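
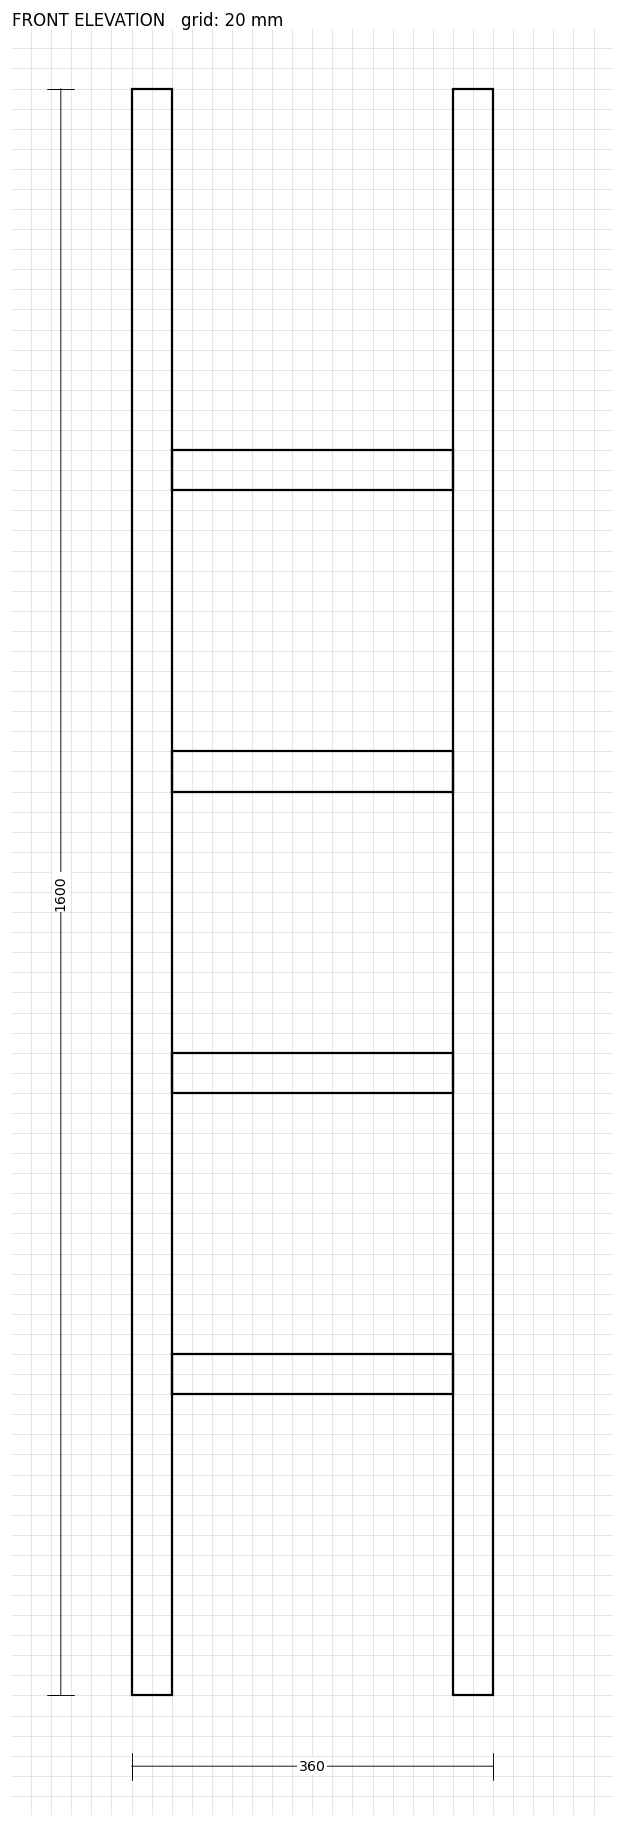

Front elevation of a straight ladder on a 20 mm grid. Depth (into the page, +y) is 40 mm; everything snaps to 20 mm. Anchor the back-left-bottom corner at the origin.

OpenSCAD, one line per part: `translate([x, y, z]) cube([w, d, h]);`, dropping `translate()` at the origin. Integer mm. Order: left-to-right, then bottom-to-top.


cube([40, 40, 1600]);
translate([40, 0, 300]) cube([280, 40, 40]);
translate([40, 0, 600]) cube([280, 40, 40]);
translate([40, 0, 900]) cube([280, 40, 40]);
translate([40, 0, 1200]) cube([280, 40, 40]);
translate([320, 0, 0]) cube([40, 40, 1600]);


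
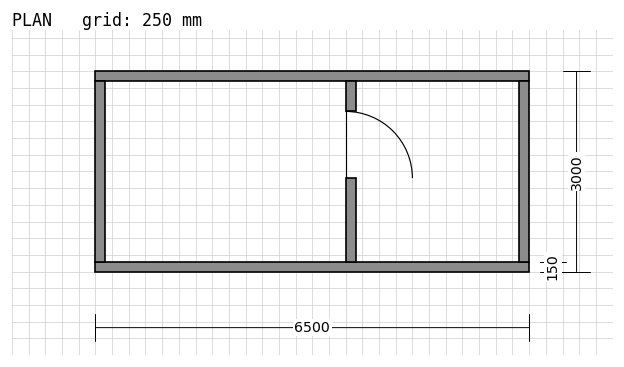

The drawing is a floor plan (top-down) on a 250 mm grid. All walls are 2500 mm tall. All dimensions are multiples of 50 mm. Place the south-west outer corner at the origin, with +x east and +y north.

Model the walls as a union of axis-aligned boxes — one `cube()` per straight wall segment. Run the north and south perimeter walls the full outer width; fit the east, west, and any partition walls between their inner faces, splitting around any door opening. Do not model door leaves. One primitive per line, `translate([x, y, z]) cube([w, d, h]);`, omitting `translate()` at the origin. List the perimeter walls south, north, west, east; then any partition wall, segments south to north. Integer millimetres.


cube([6500, 150, 2500]);
translate([0, 2850, 0]) cube([6500, 150, 2500]);
translate([0, 150, 0]) cube([150, 2700, 2500]);
translate([6350, 150, 0]) cube([150, 2700, 2500]);
translate([3750, 150, 0]) cube([150, 1250, 2500]);
translate([3750, 2400, 0]) cube([150, 450, 2500]);


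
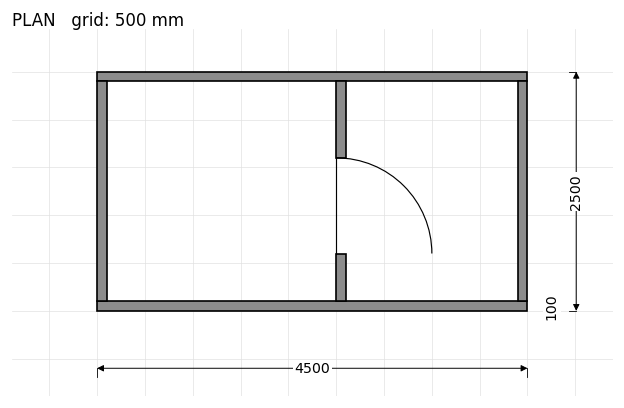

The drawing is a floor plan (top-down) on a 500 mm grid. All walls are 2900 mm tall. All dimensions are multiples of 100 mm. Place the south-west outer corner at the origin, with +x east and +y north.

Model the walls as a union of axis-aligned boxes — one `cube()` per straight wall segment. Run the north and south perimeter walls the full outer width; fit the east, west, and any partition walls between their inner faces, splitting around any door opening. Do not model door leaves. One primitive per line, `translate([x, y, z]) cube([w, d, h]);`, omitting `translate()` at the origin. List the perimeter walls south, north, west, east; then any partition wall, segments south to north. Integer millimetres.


cube([4500, 100, 2900]);
translate([0, 2400, 0]) cube([4500, 100, 2900]);
translate([0, 100, 0]) cube([100, 2300, 2900]);
translate([4400, 100, 0]) cube([100, 2300, 2900]);
translate([2500, 100, 0]) cube([100, 500, 2900]);
translate([2500, 1600, 0]) cube([100, 800, 2900]);


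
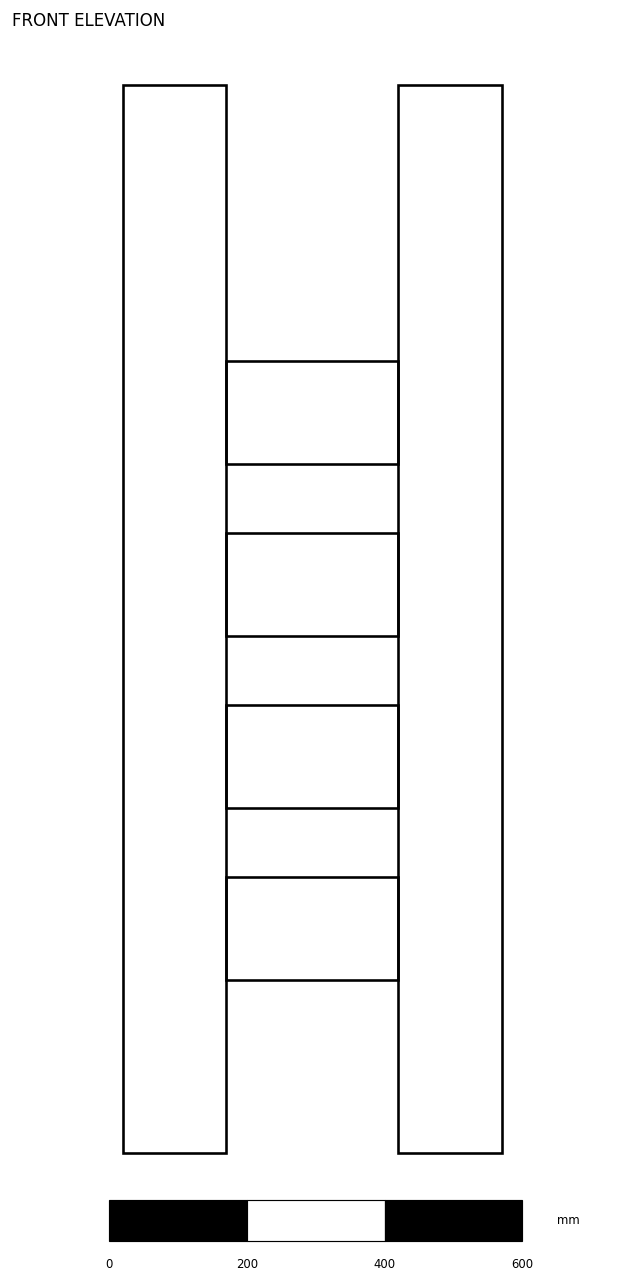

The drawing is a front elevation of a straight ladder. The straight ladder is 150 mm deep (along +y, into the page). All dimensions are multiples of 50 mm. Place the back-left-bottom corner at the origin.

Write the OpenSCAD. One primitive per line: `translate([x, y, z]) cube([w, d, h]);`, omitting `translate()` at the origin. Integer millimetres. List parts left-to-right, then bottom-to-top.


cube([150, 150, 1550]);
translate([150, 0, 250]) cube([250, 150, 150]);
translate([150, 0, 500]) cube([250, 150, 150]);
translate([150, 0, 750]) cube([250, 150, 150]);
translate([150, 0, 1000]) cube([250, 150, 150]);
translate([400, 0, 0]) cube([150, 150, 1550]);


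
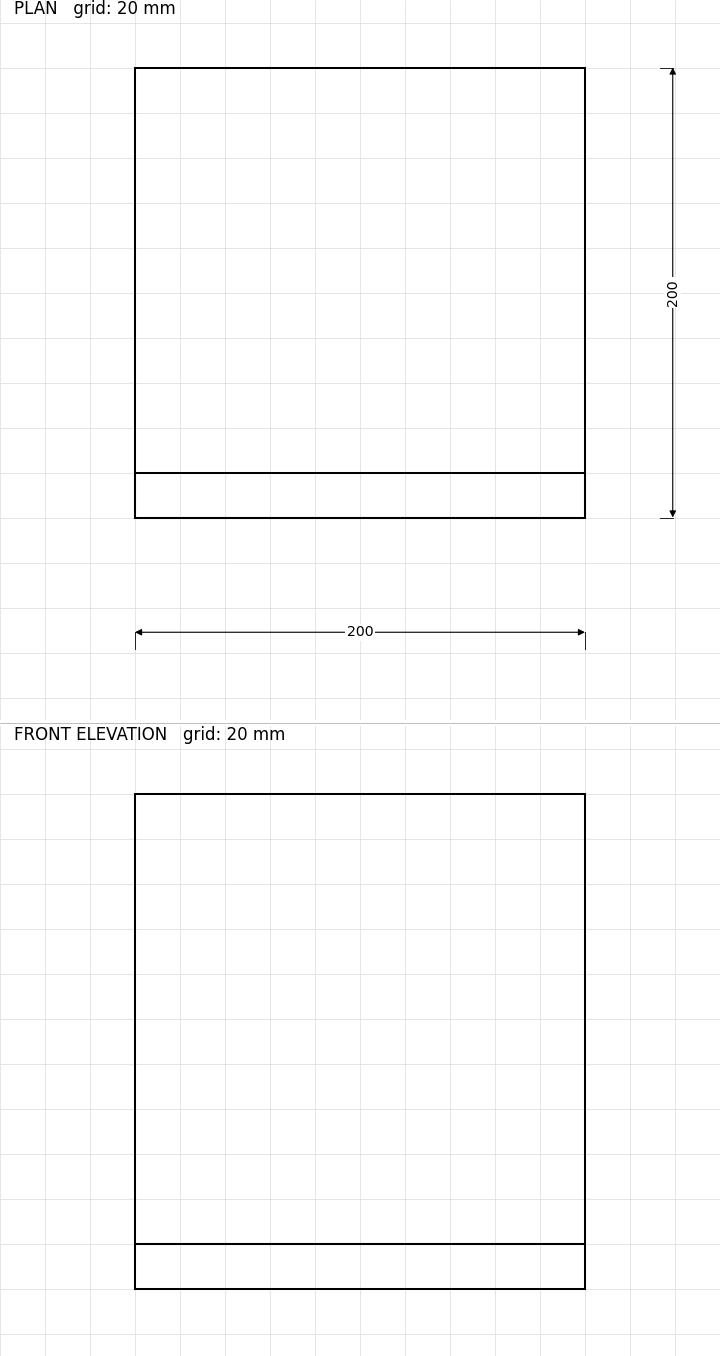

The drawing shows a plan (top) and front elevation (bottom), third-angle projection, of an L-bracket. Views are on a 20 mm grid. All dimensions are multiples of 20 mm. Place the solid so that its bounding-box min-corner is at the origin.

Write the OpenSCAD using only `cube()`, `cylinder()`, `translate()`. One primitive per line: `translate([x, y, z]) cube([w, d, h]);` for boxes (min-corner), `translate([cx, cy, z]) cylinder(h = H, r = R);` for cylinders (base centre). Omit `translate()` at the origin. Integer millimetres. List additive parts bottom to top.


cube([200, 200, 20]);
translate([0, 0, 20]) cube([200, 20, 200]);


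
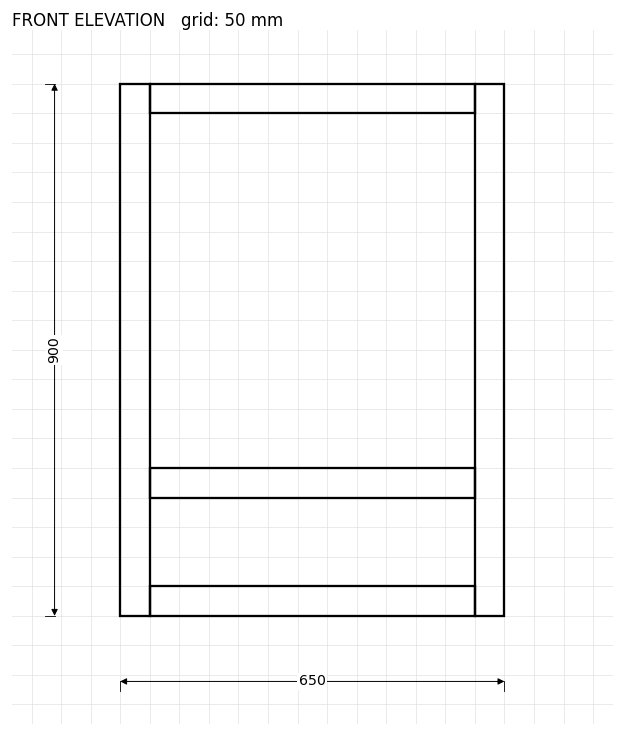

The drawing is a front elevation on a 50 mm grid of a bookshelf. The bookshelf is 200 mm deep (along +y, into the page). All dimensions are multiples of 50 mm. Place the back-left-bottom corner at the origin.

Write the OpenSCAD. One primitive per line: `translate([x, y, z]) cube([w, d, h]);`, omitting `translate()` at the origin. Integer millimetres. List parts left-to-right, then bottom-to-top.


cube([50, 200, 900]);
translate([50, 0, 0]) cube([550, 200, 50]);
translate([50, 0, 200]) cube([550, 200, 50]);
translate([50, 0, 850]) cube([550, 200, 50]);
translate([600, 0, 0]) cube([50, 200, 900]);


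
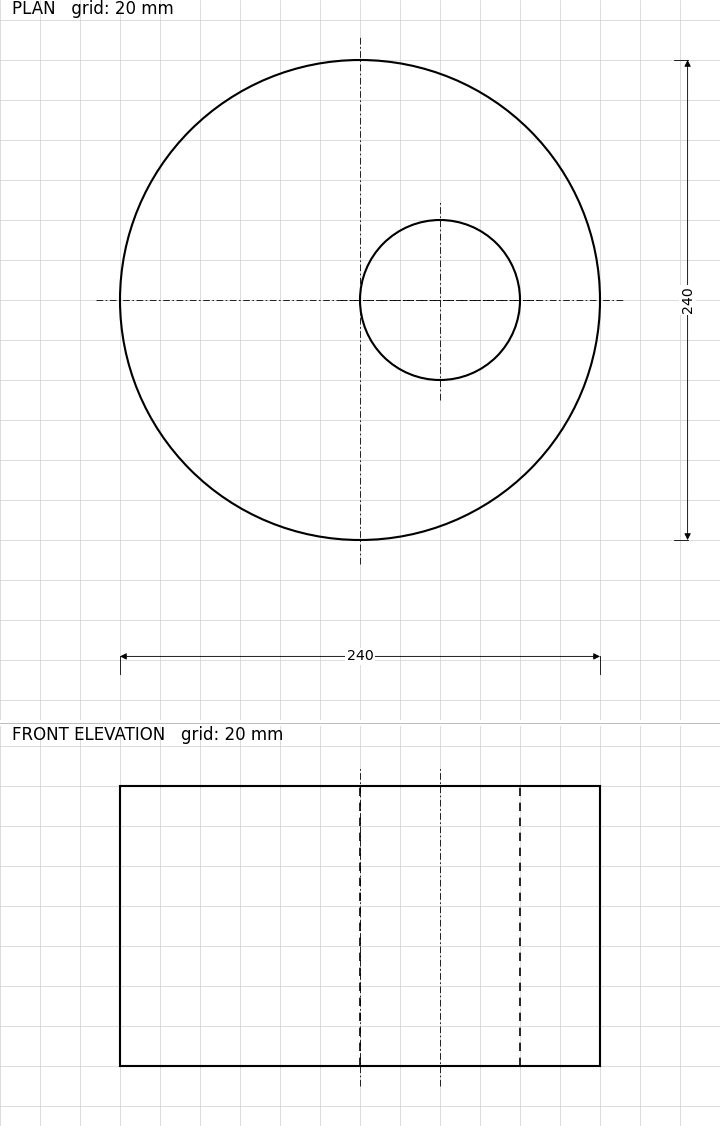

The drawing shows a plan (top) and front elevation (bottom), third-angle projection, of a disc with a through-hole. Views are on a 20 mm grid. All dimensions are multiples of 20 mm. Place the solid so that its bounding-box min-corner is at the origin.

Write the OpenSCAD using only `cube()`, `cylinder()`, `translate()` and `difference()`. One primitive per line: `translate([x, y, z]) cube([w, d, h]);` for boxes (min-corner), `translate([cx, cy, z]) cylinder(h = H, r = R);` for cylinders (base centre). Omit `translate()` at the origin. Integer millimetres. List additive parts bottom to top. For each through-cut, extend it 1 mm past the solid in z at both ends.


difference() {
  translate([120, 120, 0]) cylinder(h = 140, r = 120);
  translate([160, 120, -1]) cylinder(h = 142, r = 40);
}


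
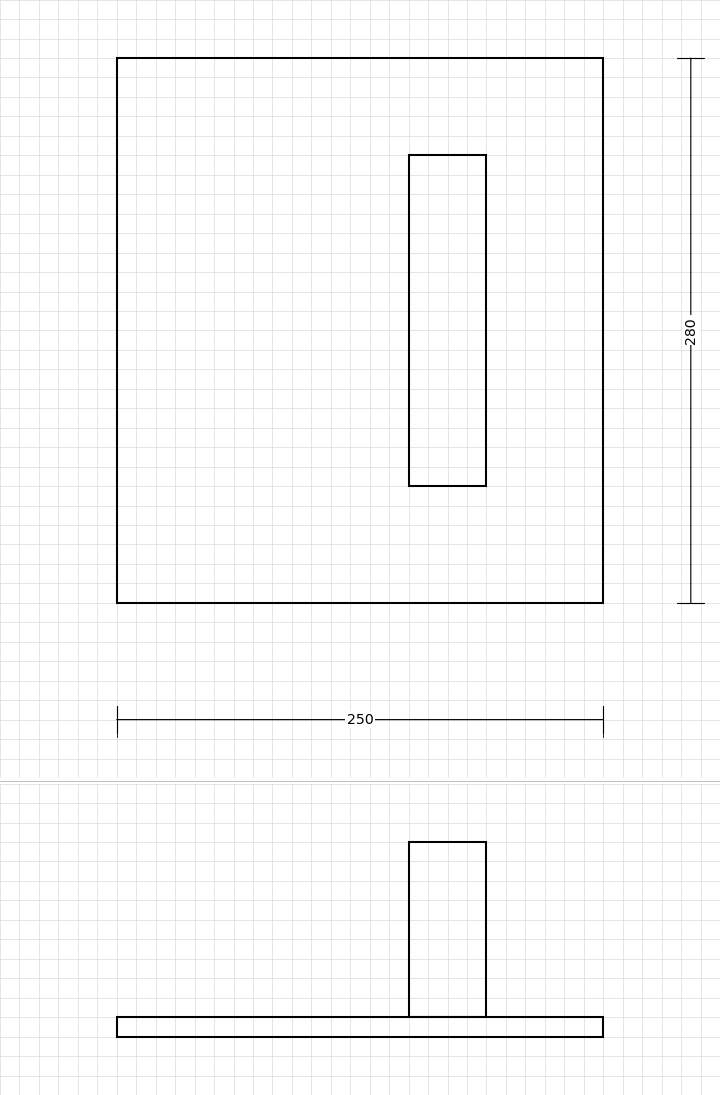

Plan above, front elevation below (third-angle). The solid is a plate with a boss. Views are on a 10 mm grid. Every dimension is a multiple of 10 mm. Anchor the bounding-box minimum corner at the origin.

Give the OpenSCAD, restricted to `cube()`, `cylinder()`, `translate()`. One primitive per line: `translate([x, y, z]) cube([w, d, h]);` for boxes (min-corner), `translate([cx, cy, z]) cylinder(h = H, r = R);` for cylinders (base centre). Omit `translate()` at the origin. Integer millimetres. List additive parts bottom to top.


cube([250, 280, 10]);
translate([150, 60, 10]) cube([40, 170, 90]);


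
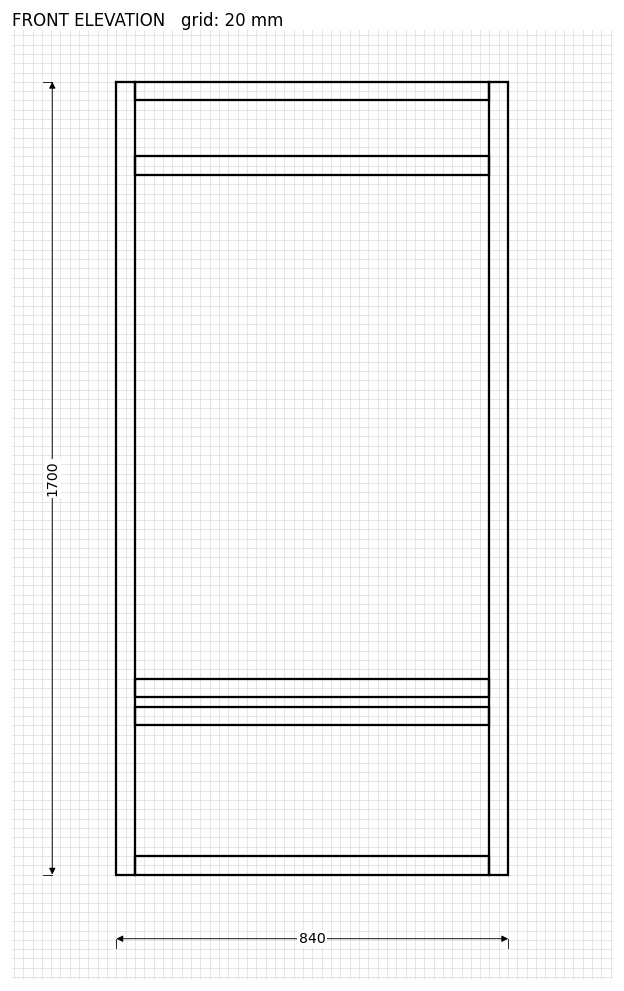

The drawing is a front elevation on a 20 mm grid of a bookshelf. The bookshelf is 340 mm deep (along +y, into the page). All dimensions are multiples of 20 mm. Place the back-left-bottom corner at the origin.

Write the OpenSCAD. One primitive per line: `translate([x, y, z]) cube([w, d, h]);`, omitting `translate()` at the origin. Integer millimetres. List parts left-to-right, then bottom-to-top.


cube([40, 340, 1700]);
translate([40, 0, 0]) cube([760, 340, 40]);
translate([40, 0, 320]) cube([760, 340, 40]);
translate([40, 0, 380]) cube([760, 340, 40]);
translate([40, 0, 1500]) cube([760, 340, 40]);
translate([40, 0, 1660]) cube([760, 340, 40]);
translate([800, 0, 0]) cube([40, 340, 1700]);


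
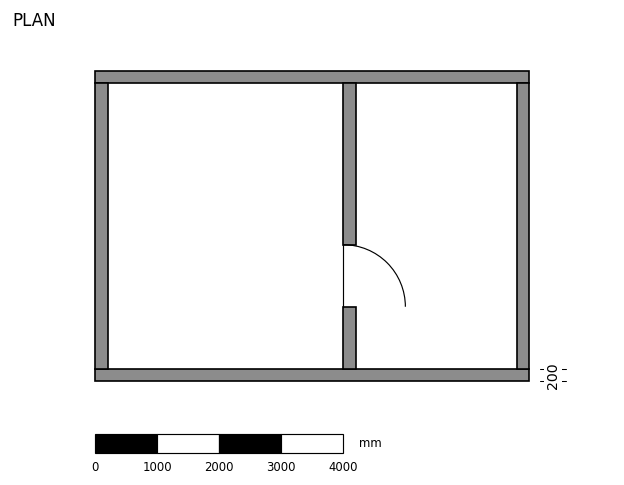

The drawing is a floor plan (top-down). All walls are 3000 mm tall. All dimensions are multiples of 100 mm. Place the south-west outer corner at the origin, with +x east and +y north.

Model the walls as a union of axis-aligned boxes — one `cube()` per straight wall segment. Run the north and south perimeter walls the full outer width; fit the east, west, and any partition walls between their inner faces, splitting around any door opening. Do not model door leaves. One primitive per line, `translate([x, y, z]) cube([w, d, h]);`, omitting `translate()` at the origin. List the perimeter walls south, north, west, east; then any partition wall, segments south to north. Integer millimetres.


cube([7000, 200, 3000]);
translate([0, 4800, 0]) cube([7000, 200, 3000]);
translate([0, 200, 0]) cube([200, 4600, 3000]);
translate([6800, 200, 0]) cube([200, 4600, 3000]);
translate([4000, 200, 0]) cube([200, 1000, 3000]);
translate([4000, 2200, 0]) cube([200, 2600, 3000]);


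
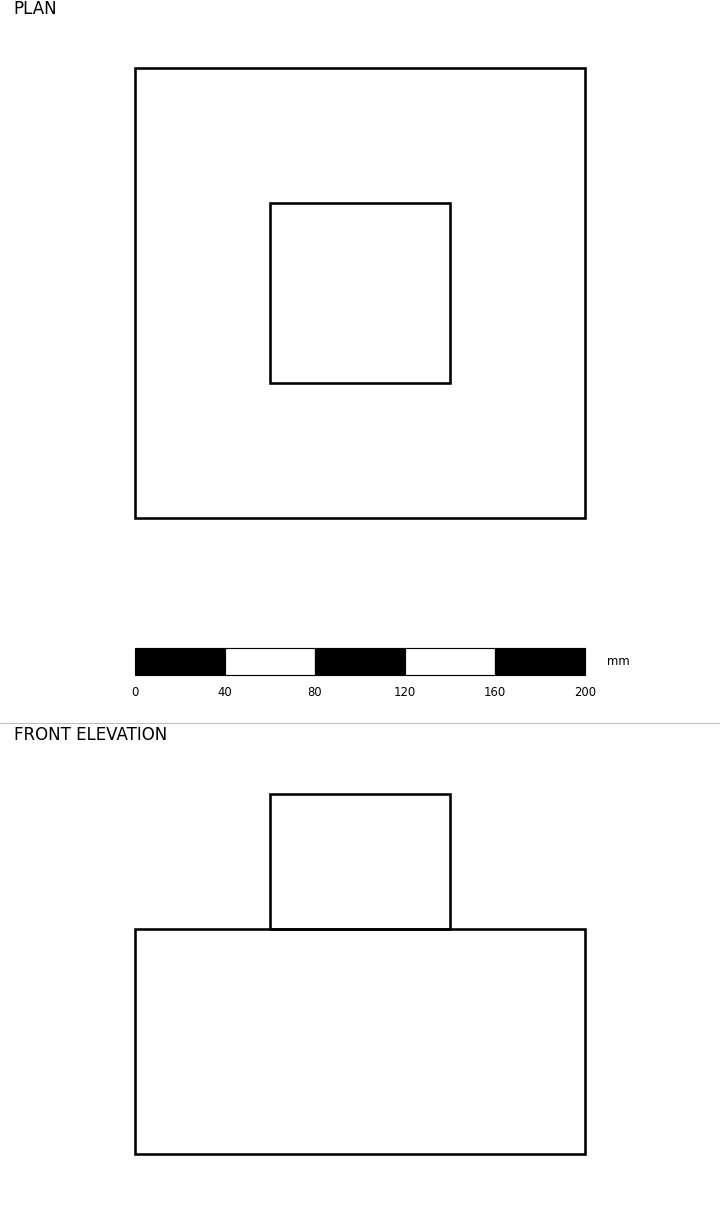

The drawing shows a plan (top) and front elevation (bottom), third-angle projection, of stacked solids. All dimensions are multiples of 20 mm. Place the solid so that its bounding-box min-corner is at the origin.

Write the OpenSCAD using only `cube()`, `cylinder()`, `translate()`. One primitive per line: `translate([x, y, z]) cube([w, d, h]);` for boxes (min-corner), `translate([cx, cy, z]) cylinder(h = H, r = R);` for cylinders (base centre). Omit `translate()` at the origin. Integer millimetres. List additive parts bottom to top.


cube([200, 200, 100]);
translate([60, 60, 100]) cube([80, 80, 60]);


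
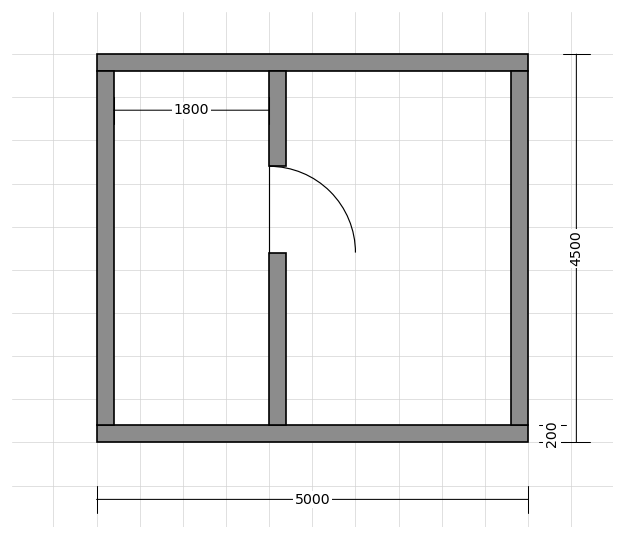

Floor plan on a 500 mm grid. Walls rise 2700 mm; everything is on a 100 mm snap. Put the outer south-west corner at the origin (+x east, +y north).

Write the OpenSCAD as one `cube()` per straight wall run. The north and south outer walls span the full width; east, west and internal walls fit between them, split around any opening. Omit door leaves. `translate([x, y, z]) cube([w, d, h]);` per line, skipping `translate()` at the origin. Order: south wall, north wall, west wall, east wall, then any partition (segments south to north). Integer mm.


cube([5000, 200, 2700]);
translate([0, 4300, 0]) cube([5000, 200, 2700]);
translate([0, 200, 0]) cube([200, 4100, 2700]);
translate([4800, 200, 0]) cube([200, 4100, 2700]);
translate([2000, 200, 0]) cube([200, 2000, 2700]);
translate([2000, 3200, 0]) cube([200, 1100, 2700]);


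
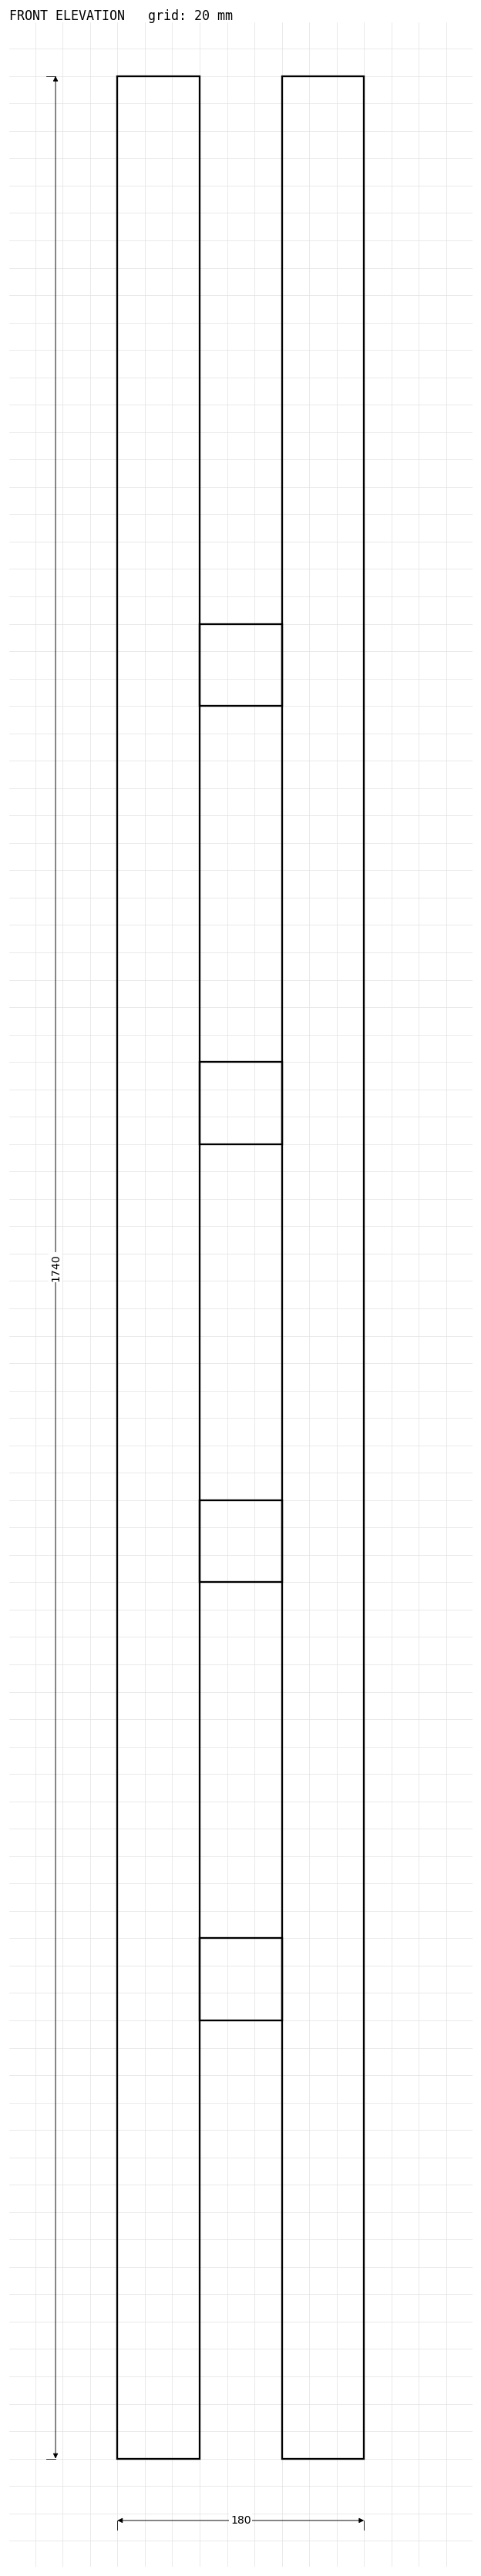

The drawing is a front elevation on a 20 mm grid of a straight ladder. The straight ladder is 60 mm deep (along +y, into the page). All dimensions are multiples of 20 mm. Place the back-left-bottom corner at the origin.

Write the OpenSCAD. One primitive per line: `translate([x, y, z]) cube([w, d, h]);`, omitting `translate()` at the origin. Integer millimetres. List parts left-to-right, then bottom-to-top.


cube([60, 60, 1740]);
translate([60, 0, 320]) cube([60, 60, 60]);
translate([60, 0, 640]) cube([60, 60, 60]);
translate([60, 0, 960]) cube([60, 60, 60]);
translate([60, 0, 1280]) cube([60, 60, 60]);
translate([120, 0, 0]) cube([60, 60, 1740]);


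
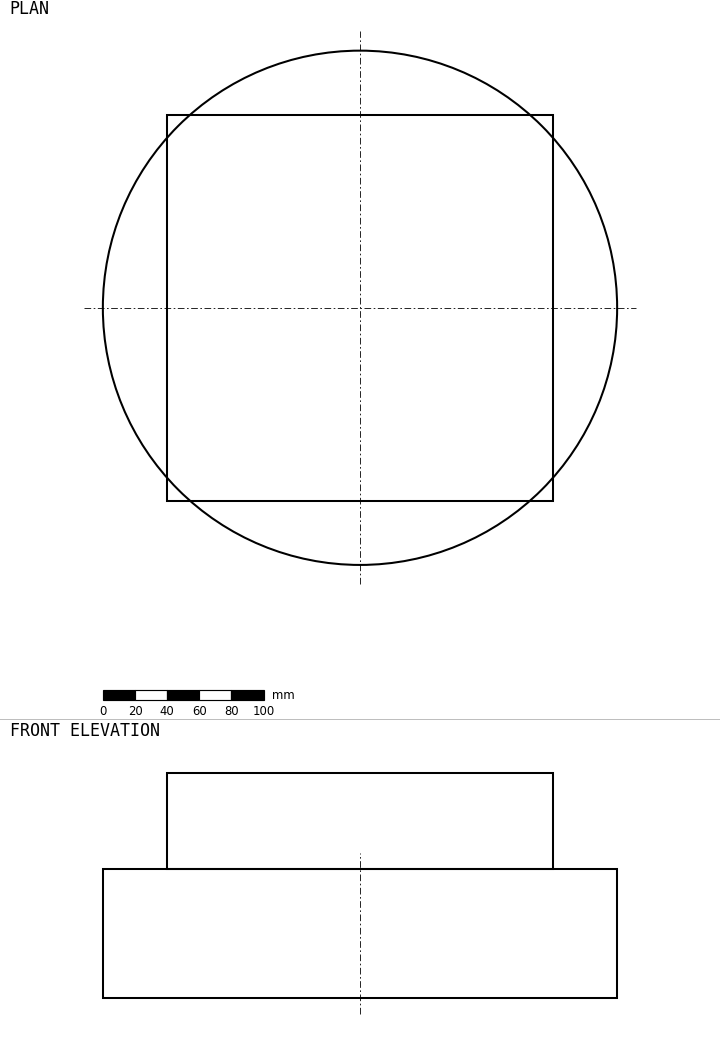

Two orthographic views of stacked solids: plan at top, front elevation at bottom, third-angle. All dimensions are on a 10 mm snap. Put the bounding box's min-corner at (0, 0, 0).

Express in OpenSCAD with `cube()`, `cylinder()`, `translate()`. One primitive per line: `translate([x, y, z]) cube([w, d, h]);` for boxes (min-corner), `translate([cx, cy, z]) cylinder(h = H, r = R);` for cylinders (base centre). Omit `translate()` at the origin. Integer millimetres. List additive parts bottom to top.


translate([160, 160, 0]) cylinder(h = 80, r = 160);
translate([40, 40, 80]) cube([240, 240, 60]);


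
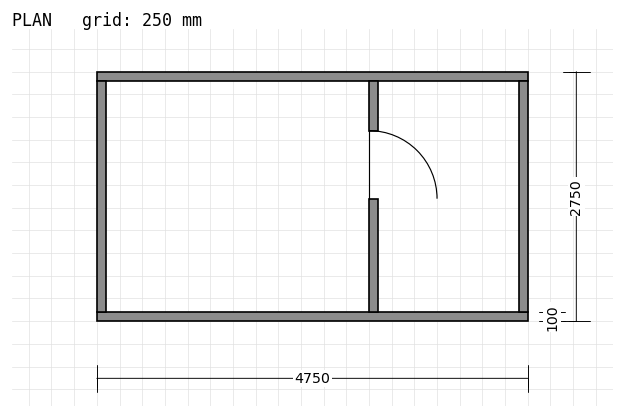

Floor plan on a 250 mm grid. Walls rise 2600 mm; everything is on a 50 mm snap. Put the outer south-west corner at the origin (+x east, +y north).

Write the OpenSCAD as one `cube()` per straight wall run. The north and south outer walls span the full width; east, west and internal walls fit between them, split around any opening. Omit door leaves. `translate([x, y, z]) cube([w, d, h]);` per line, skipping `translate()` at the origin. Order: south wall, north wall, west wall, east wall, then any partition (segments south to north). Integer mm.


cube([4750, 100, 2600]);
translate([0, 2650, 0]) cube([4750, 100, 2600]);
translate([0, 100, 0]) cube([100, 2550, 2600]);
translate([4650, 100, 0]) cube([100, 2550, 2600]);
translate([3000, 100, 0]) cube([100, 1250, 2600]);
translate([3000, 2100, 0]) cube([100, 550, 2600]);


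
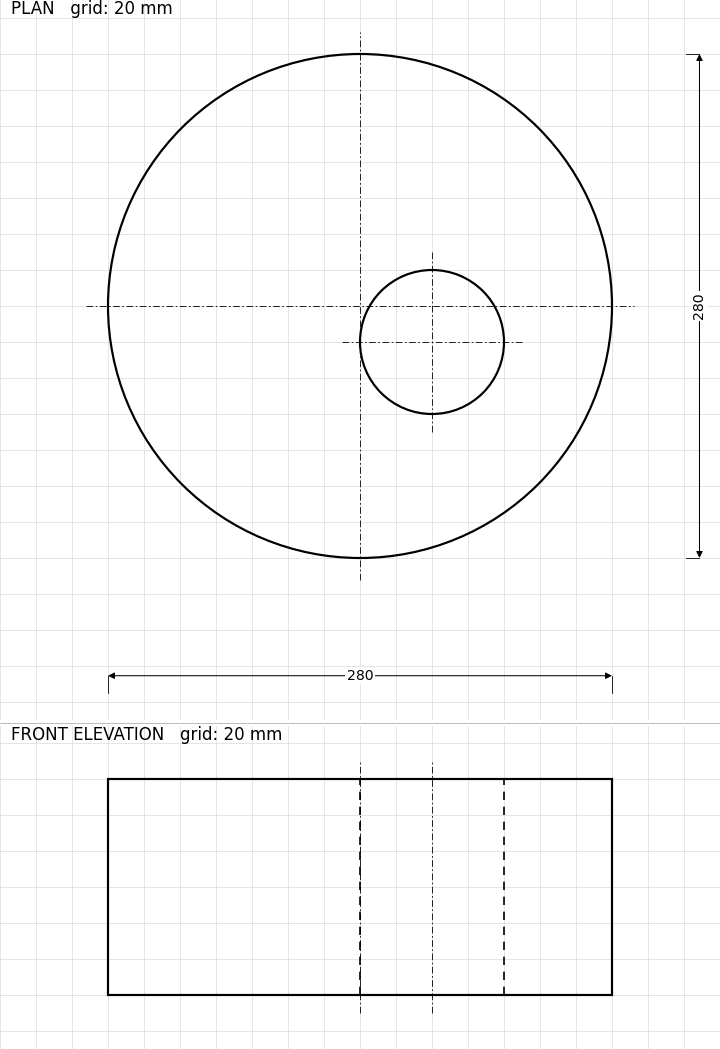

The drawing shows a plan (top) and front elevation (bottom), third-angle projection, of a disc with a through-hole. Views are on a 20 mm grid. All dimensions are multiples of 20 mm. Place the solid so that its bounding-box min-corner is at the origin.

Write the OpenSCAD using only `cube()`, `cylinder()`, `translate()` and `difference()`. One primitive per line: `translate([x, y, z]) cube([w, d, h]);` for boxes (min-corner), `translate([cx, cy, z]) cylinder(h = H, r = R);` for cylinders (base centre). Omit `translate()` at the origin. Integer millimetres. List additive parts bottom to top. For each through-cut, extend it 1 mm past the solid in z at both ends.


difference() {
  translate([140, 140, 0]) cylinder(h = 120, r = 140);
  translate([180, 120, -1]) cylinder(h = 122, r = 40);
}


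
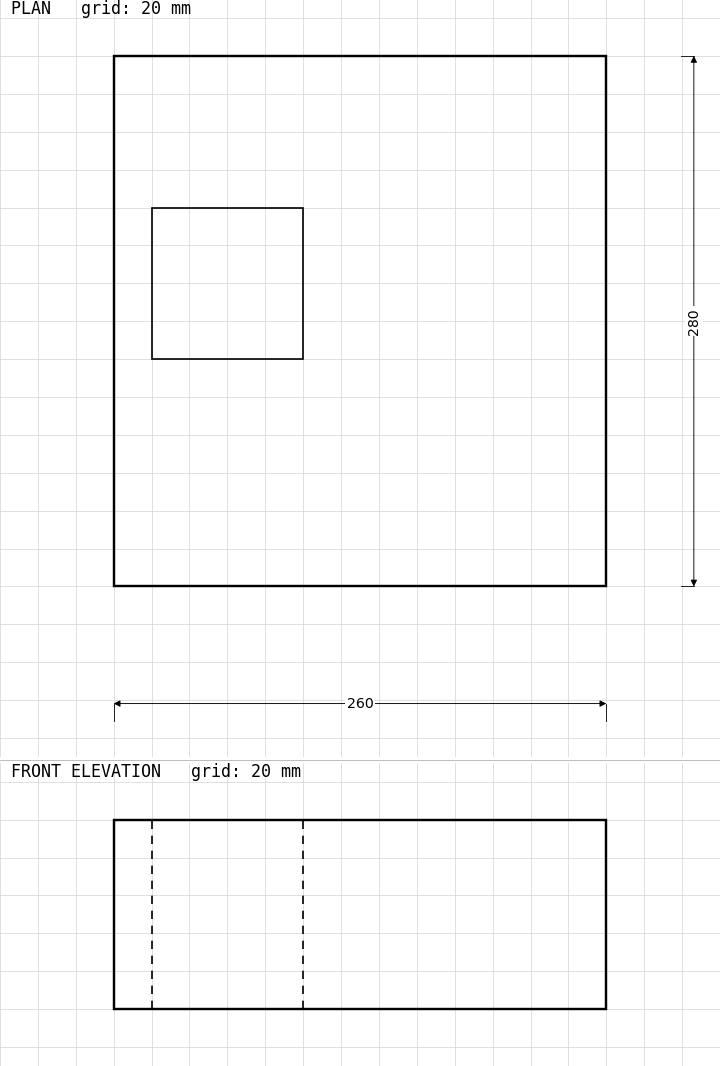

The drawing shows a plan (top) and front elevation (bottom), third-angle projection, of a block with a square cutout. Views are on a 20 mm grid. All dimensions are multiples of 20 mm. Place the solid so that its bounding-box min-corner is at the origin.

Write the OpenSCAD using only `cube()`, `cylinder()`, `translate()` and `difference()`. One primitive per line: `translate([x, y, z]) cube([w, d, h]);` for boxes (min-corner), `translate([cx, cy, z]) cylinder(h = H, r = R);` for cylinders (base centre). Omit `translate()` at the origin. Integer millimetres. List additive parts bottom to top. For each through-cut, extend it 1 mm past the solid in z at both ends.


difference() {
  cube([260, 280, 100]);
  translate([20, 120, -1]) cube([80, 80, 102]);
}


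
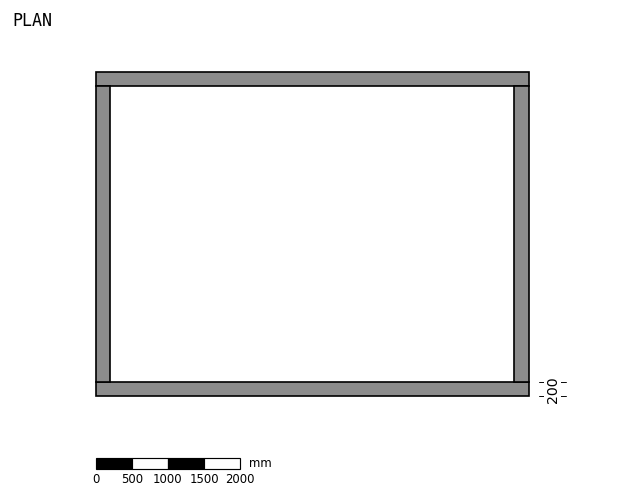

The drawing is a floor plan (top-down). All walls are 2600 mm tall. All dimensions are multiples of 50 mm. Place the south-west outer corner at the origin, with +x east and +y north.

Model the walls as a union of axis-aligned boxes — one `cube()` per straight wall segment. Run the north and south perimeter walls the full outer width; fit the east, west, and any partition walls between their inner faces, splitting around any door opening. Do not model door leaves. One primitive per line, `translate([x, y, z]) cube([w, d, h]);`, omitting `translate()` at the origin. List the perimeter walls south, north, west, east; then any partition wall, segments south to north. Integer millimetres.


cube([6000, 200, 2600]);
translate([0, 4300, 0]) cube([6000, 200, 2600]);
translate([0, 200, 0]) cube([200, 4100, 2600]);
translate([5800, 200, 0]) cube([200, 4100, 2600]);


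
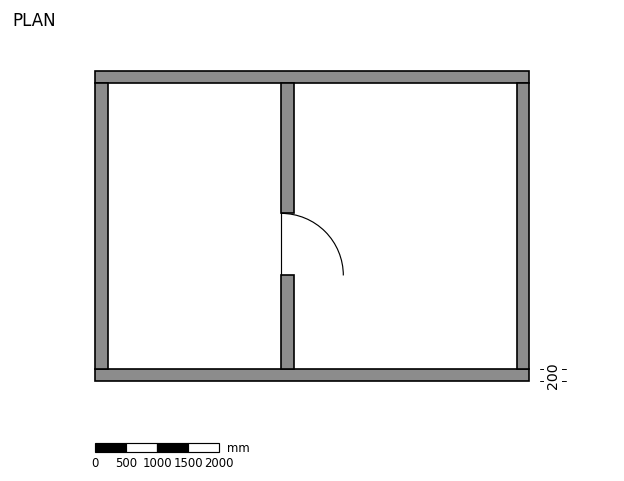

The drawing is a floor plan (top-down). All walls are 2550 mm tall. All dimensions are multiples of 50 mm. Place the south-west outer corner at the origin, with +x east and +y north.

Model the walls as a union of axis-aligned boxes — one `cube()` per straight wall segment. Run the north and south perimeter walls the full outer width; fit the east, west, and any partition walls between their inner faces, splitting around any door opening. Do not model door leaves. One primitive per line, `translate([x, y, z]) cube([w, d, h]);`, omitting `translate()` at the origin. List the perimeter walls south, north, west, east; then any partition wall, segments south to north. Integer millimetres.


cube([7000, 200, 2550]);
translate([0, 4800, 0]) cube([7000, 200, 2550]);
translate([0, 200, 0]) cube([200, 4600, 2550]);
translate([6800, 200, 0]) cube([200, 4600, 2550]);
translate([3000, 200, 0]) cube([200, 1500, 2550]);
translate([3000, 2700, 0]) cube([200, 2100, 2550]);


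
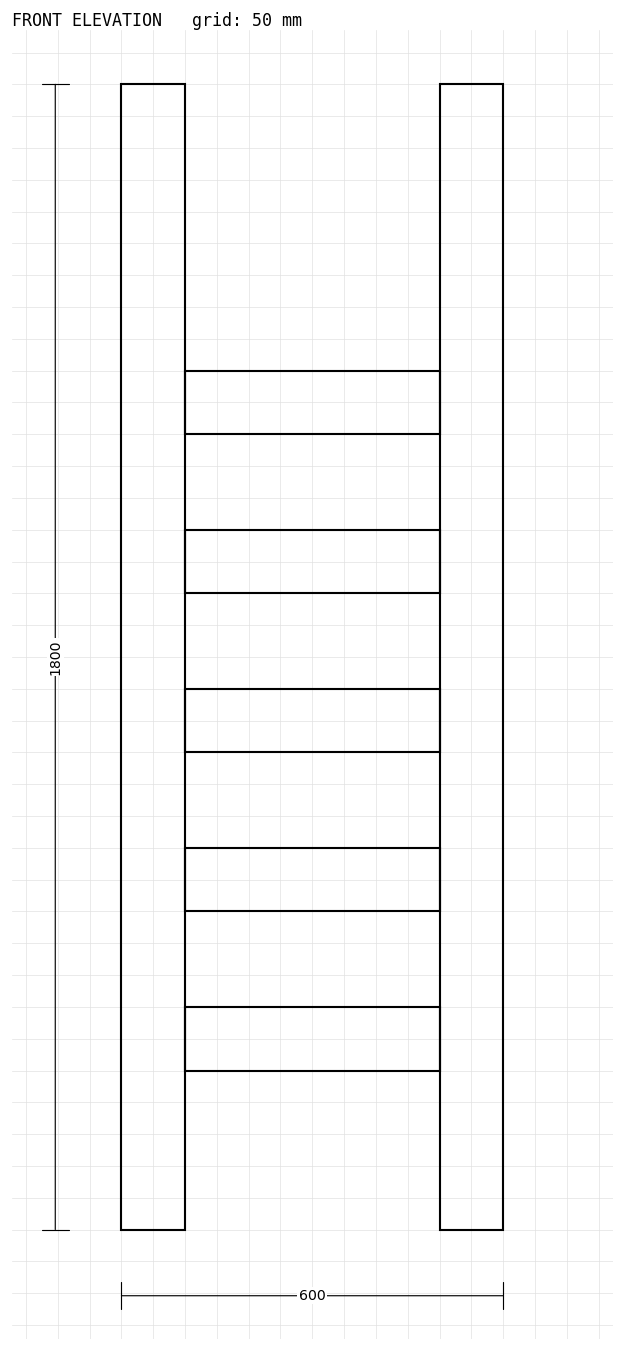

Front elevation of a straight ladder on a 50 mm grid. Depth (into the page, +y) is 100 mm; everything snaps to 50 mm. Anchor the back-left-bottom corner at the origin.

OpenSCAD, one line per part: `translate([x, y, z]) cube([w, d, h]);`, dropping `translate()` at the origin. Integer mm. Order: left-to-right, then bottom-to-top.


cube([100, 100, 1800]);
translate([100, 0, 250]) cube([400, 100, 100]);
translate([100, 0, 500]) cube([400, 100, 100]);
translate([100, 0, 750]) cube([400, 100, 100]);
translate([100, 0, 1000]) cube([400, 100, 100]);
translate([100, 0, 1250]) cube([400, 100, 100]);
translate([500, 0, 0]) cube([100, 100, 1800]);


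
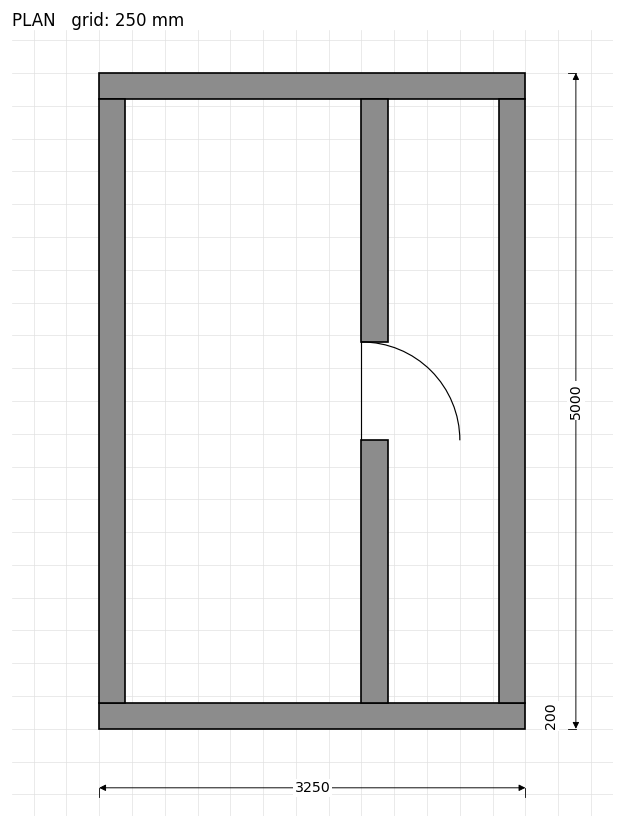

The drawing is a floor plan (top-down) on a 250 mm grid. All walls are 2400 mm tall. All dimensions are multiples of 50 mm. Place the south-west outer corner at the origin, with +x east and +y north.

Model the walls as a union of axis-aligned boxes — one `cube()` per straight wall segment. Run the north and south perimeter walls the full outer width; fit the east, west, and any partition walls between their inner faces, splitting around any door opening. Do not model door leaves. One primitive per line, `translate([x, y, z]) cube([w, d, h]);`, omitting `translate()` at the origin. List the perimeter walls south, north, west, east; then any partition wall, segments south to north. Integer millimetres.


cube([3250, 200, 2400]);
translate([0, 4800, 0]) cube([3250, 200, 2400]);
translate([0, 200, 0]) cube([200, 4600, 2400]);
translate([3050, 200, 0]) cube([200, 4600, 2400]);
translate([2000, 200, 0]) cube([200, 2000, 2400]);
translate([2000, 2950, 0]) cube([200, 1850, 2400]);


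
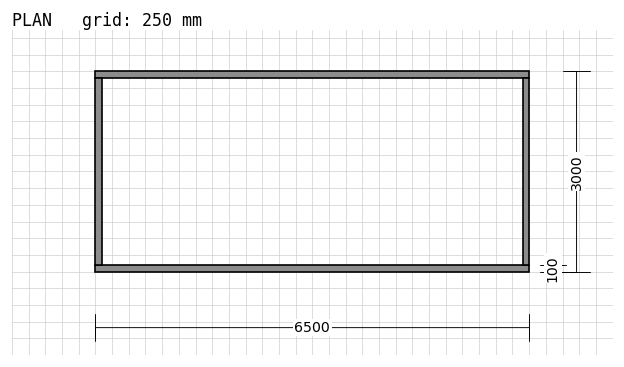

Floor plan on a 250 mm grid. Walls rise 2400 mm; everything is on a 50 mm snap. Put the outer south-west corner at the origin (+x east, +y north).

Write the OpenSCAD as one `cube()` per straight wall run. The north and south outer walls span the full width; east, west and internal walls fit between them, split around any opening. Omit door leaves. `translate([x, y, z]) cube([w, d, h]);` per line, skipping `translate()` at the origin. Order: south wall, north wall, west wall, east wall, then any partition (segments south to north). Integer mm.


cube([6500, 100, 2400]);
translate([0, 2900, 0]) cube([6500, 100, 2400]);
translate([0, 100, 0]) cube([100, 2800, 2400]);
translate([6400, 100, 0]) cube([100, 2800, 2400]);


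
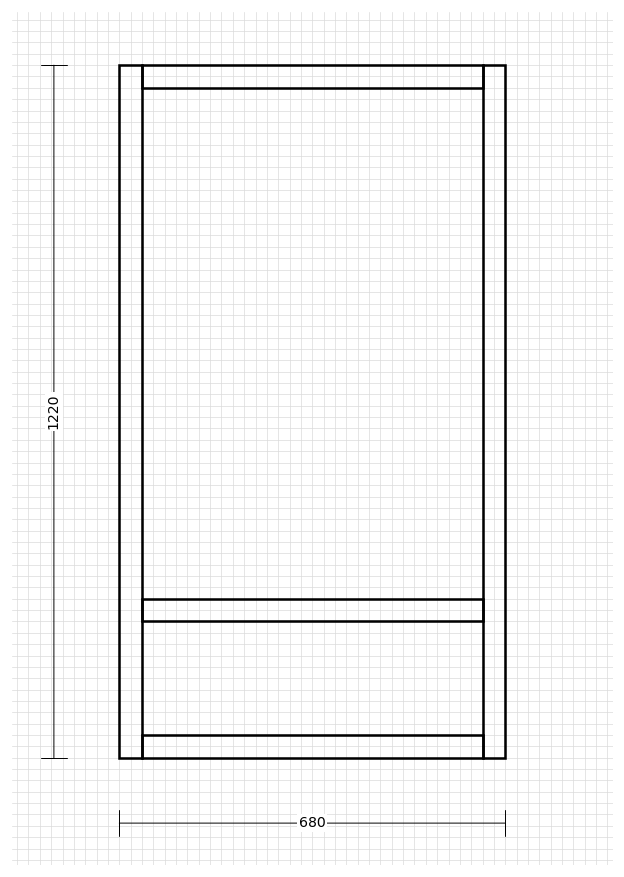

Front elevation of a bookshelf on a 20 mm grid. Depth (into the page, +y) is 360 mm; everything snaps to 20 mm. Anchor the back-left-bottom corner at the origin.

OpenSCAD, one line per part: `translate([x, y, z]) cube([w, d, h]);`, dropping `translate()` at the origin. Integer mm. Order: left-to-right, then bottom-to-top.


cube([40, 360, 1220]);
translate([40, 0, 0]) cube([600, 360, 40]);
translate([40, 0, 240]) cube([600, 360, 40]);
translate([40, 0, 1180]) cube([600, 360, 40]);
translate([640, 0, 0]) cube([40, 360, 1220]);


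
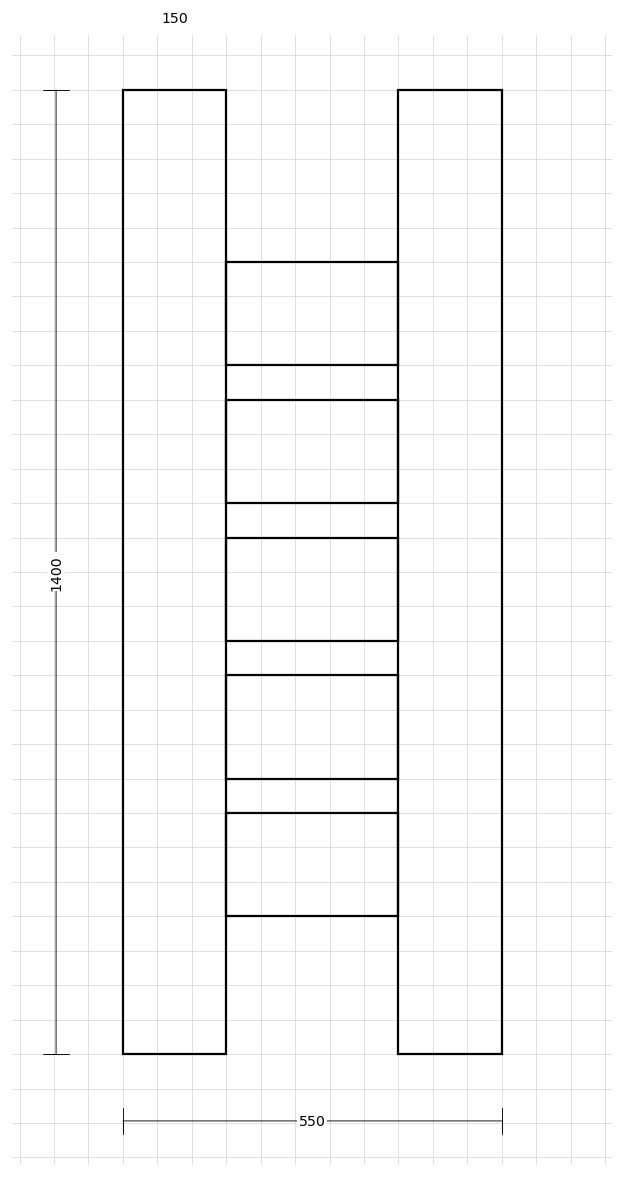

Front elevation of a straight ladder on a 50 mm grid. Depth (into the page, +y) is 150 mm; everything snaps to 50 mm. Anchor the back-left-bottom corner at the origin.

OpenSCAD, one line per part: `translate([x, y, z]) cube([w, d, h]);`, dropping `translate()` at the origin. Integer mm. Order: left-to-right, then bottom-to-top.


cube([150, 150, 1400]);
translate([150, 0, 200]) cube([250, 150, 150]);
translate([150, 0, 400]) cube([250, 150, 150]);
translate([150, 0, 600]) cube([250, 150, 150]);
translate([150, 0, 800]) cube([250, 150, 150]);
translate([150, 0, 1000]) cube([250, 150, 150]);
translate([400, 0, 0]) cube([150, 150, 1400]);


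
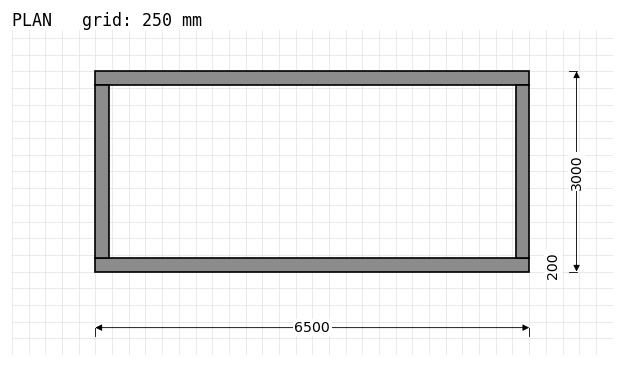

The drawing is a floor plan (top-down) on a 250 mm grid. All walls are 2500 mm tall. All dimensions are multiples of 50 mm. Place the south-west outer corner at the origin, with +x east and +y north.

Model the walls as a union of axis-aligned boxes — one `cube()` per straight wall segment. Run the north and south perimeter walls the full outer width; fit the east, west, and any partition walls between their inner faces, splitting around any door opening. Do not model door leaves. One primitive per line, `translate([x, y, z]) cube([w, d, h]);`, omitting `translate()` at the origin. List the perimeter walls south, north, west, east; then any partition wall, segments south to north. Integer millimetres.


cube([6500, 200, 2500]);
translate([0, 2800, 0]) cube([6500, 200, 2500]);
translate([0, 200, 0]) cube([200, 2600, 2500]);
translate([6300, 200, 0]) cube([200, 2600, 2500]);


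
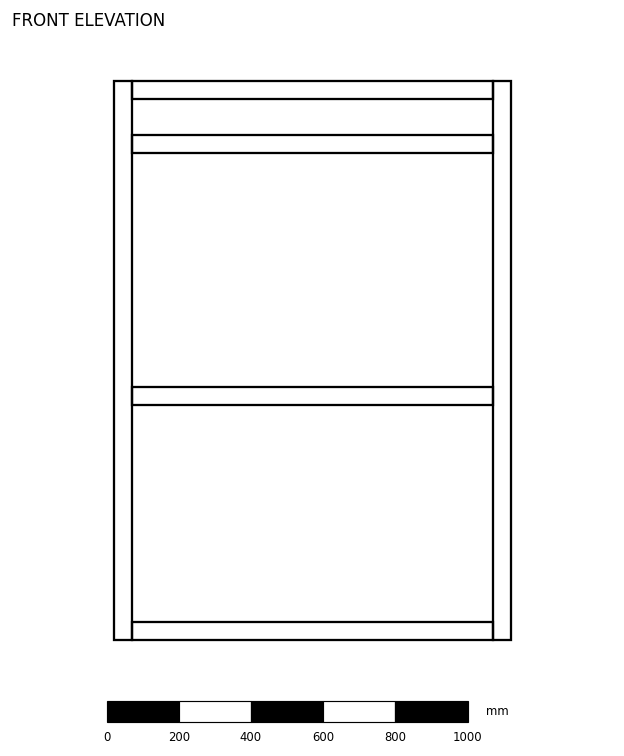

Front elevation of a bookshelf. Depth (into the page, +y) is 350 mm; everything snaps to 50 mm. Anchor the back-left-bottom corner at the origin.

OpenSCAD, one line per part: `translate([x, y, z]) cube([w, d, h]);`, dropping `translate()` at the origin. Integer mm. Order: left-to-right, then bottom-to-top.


cube([50, 350, 1550]);
translate([50, 0, 0]) cube([1000, 350, 50]);
translate([50, 0, 650]) cube([1000, 350, 50]);
translate([50, 0, 1350]) cube([1000, 350, 50]);
translate([50, 0, 1500]) cube([1000, 350, 50]);
translate([1050, 0, 0]) cube([50, 350, 1550]);


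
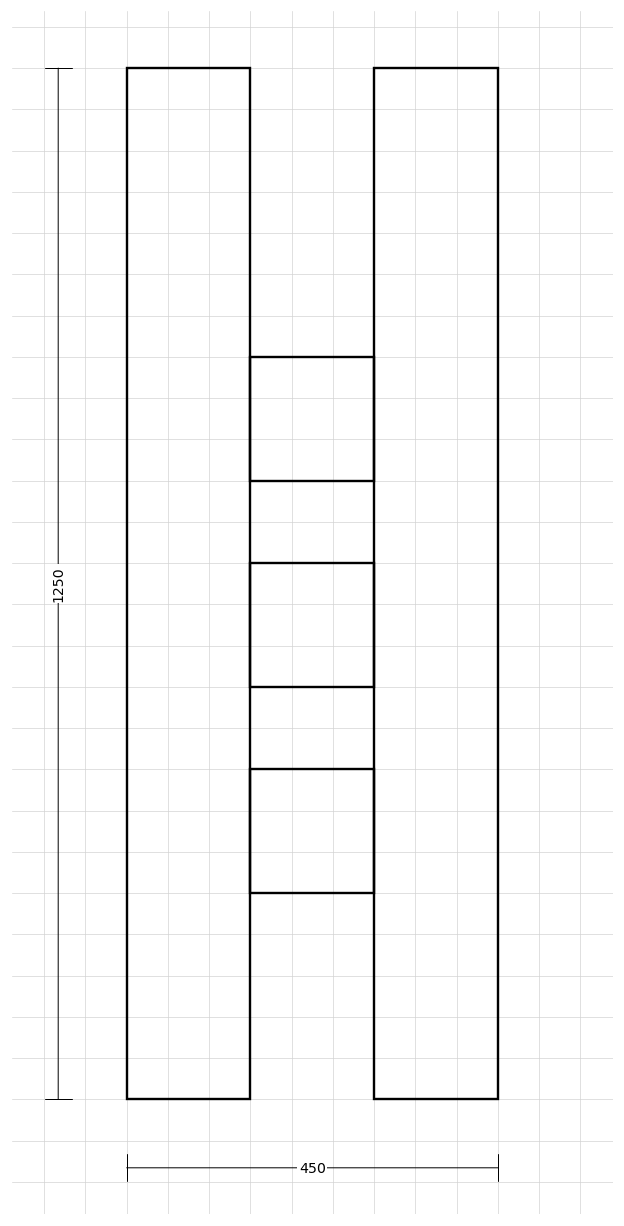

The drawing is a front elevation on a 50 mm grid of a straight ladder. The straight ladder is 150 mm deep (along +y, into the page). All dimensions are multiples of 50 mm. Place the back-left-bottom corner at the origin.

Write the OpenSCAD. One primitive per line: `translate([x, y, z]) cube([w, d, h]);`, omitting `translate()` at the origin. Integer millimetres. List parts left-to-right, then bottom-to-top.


cube([150, 150, 1250]);
translate([150, 0, 250]) cube([150, 150, 150]);
translate([150, 0, 500]) cube([150, 150, 150]);
translate([150, 0, 750]) cube([150, 150, 150]);
translate([300, 0, 0]) cube([150, 150, 1250]);


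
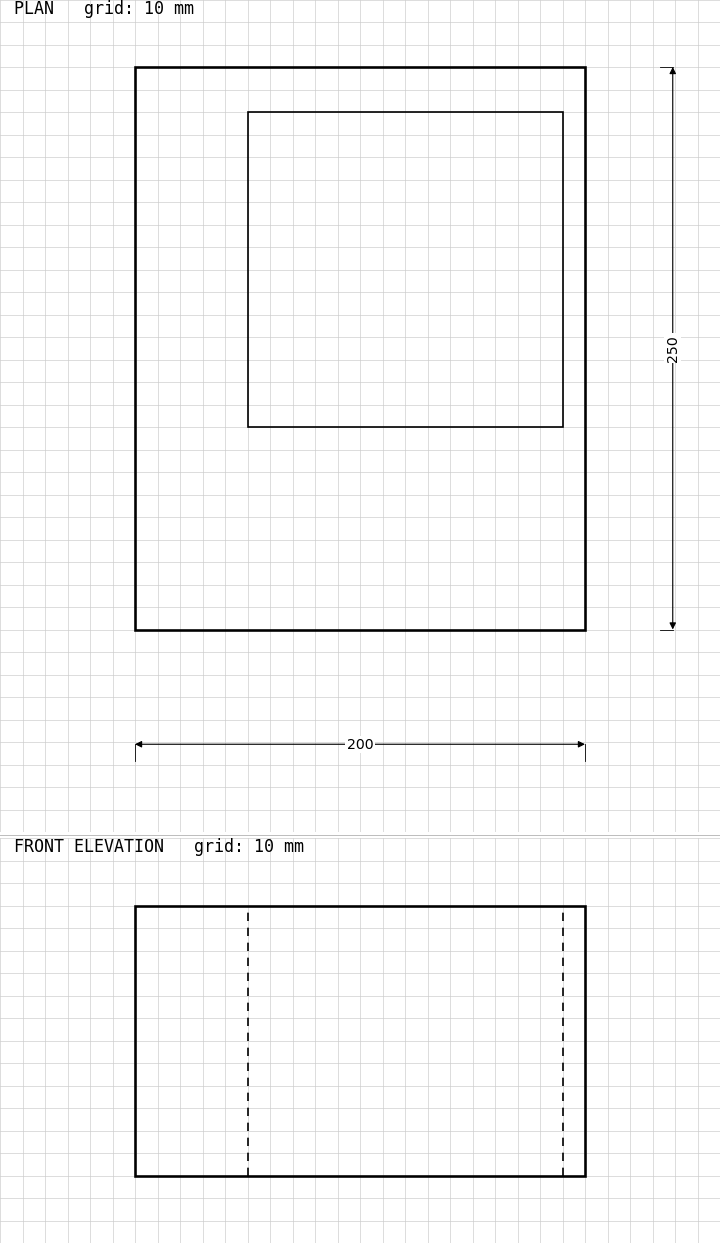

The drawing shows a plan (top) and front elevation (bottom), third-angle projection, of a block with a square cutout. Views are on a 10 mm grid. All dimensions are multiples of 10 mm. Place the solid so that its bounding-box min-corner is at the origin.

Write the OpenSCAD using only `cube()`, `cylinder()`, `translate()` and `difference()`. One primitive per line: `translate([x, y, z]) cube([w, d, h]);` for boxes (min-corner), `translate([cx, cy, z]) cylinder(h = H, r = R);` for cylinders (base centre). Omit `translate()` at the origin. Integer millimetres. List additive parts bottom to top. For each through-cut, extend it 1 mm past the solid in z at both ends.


difference() {
  cube([200, 250, 120]);
  translate([50, 90, -1]) cube([140, 140, 122]);
}


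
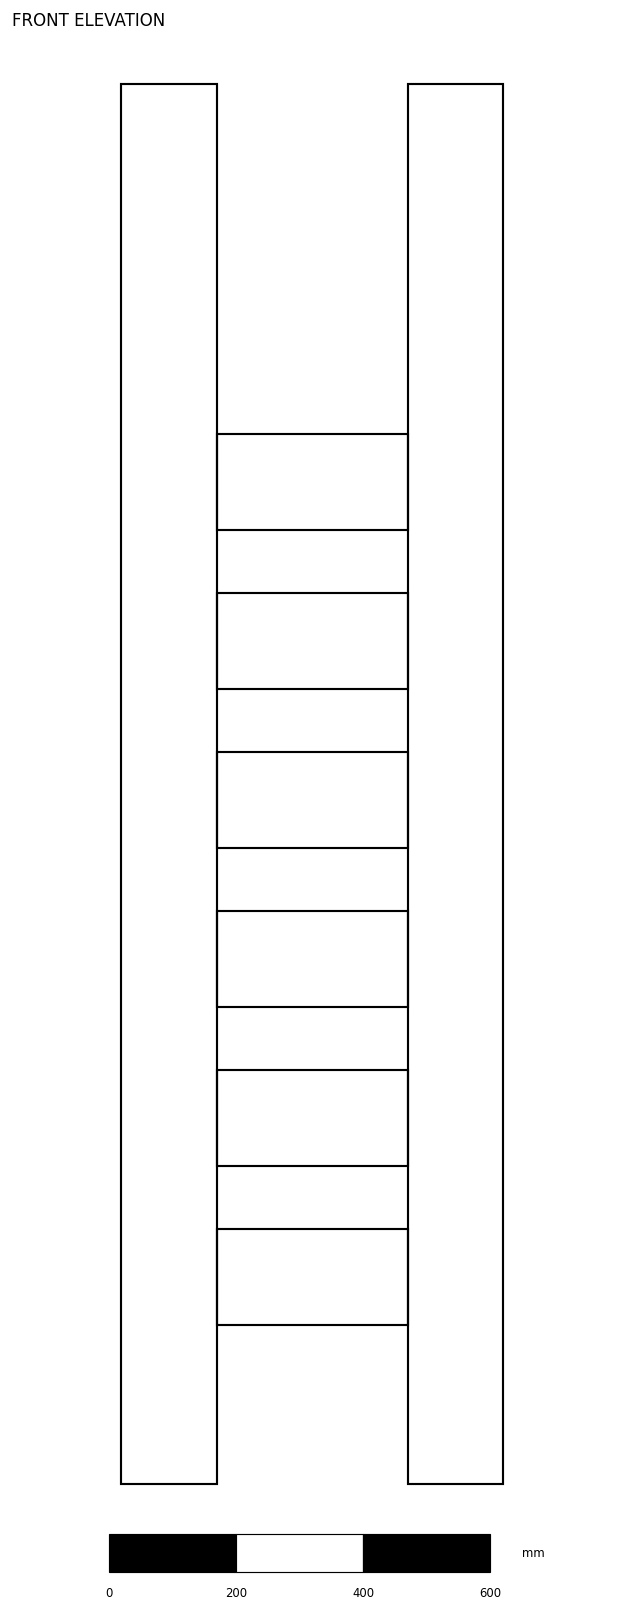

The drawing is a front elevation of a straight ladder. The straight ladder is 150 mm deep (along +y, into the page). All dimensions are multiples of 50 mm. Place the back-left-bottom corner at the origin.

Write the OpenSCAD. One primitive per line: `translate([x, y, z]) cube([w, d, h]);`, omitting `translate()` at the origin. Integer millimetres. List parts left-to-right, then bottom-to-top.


cube([150, 150, 2200]);
translate([150, 0, 250]) cube([300, 150, 150]);
translate([150, 0, 500]) cube([300, 150, 150]);
translate([150, 0, 750]) cube([300, 150, 150]);
translate([150, 0, 1000]) cube([300, 150, 150]);
translate([150, 0, 1250]) cube([300, 150, 150]);
translate([150, 0, 1500]) cube([300, 150, 150]);
translate([450, 0, 0]) cube([150, 150, 2200]);


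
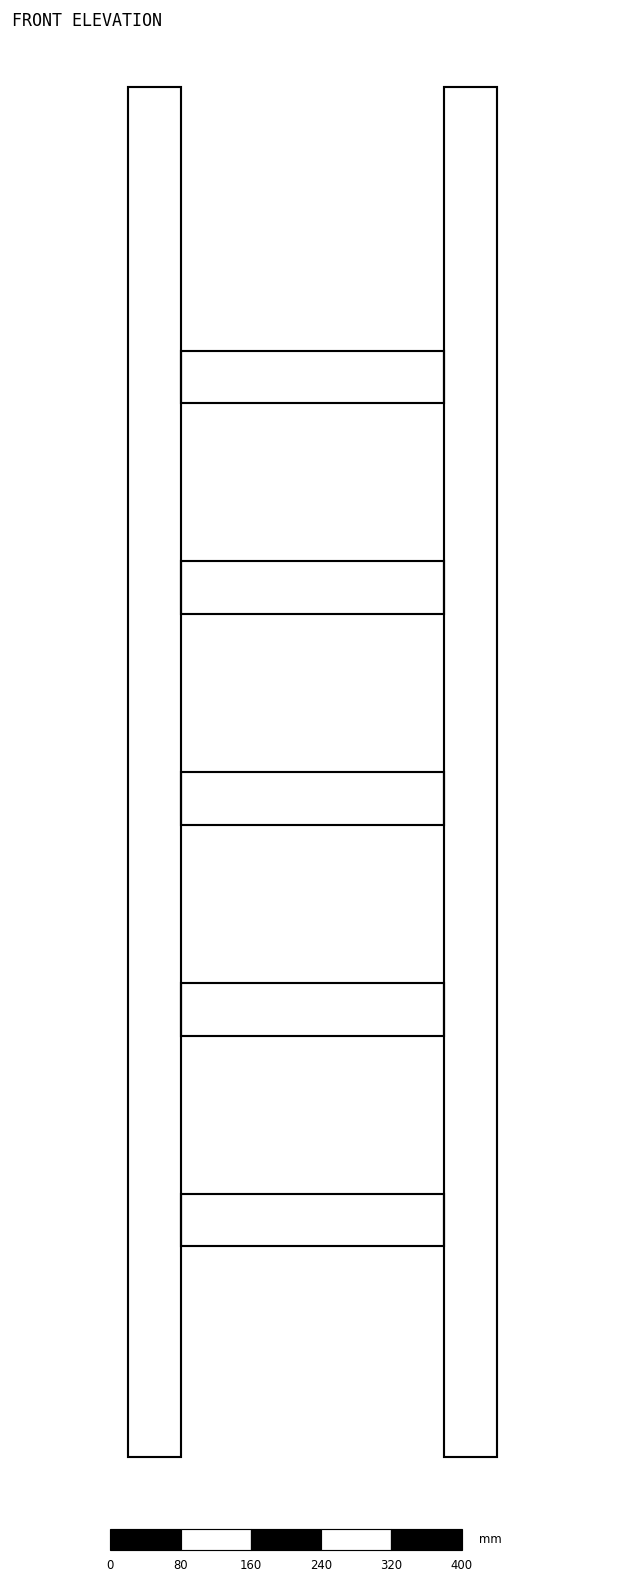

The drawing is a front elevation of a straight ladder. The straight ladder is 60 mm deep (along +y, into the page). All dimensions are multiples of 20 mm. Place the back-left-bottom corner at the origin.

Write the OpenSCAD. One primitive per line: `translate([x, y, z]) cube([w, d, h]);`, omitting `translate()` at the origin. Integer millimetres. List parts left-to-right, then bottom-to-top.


cube([60, 60, 1560]);
translate([60, 0, 240]) cube([300, 60, 60]);
translate([60, 0, 480]) cube([300, 60, 60]);
translate([60, 0, 720]) cube([300, 60, 60]);
translate([60, 0, 960]) cube([300, 60, 60]);
translate([60, 0, 1200]) cube([300, 60, 60]);
translate([360, 0, 0]) cube([60, 60, 1560]);


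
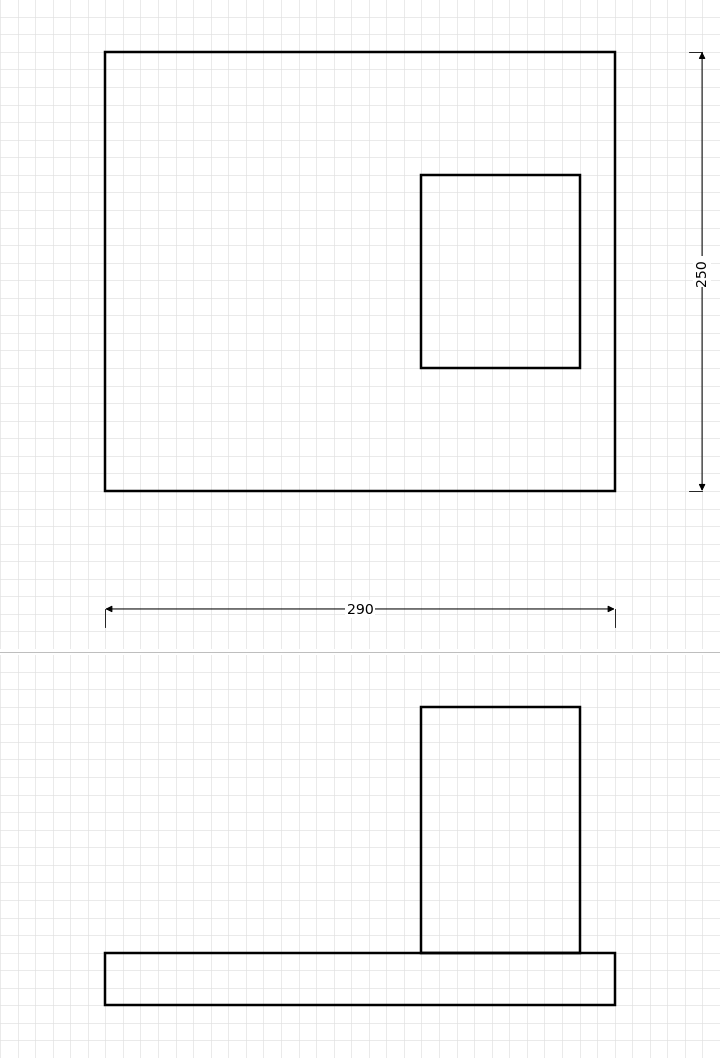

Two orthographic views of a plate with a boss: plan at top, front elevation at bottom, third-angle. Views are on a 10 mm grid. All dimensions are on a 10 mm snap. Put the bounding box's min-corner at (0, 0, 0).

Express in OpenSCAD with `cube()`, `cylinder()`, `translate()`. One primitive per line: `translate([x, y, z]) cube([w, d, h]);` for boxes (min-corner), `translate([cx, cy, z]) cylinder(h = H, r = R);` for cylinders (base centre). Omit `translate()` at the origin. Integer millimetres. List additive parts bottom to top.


cube([290, 250, 30]);
translate([180, 70, 30]) cube([90, 110, 140]);


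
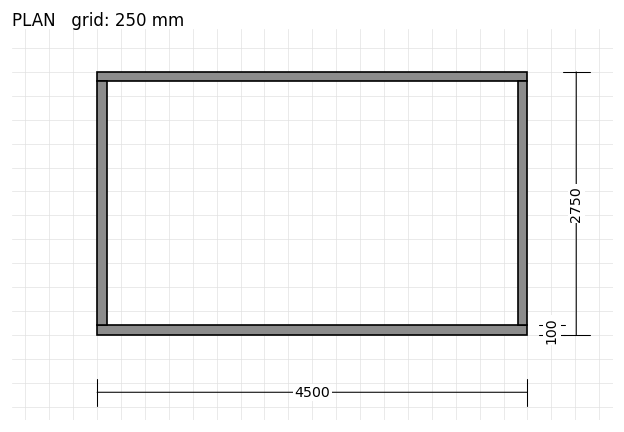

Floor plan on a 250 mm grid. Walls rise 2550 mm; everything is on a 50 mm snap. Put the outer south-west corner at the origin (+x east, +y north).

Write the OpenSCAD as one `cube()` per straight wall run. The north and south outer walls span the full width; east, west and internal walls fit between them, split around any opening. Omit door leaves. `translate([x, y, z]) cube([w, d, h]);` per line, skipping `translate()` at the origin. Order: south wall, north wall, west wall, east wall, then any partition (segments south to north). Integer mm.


cube([4500, 100, 2550]);
translate([0, 2650, 0]) cube([4500, 100, 2550]);
translate([0, 100, 0]) cube([100, 2550, 2550]);
translate([4400, 100, 0]) cube([100, 2550, 2550]);


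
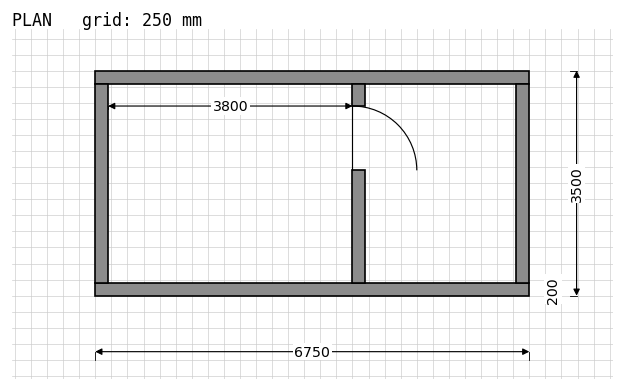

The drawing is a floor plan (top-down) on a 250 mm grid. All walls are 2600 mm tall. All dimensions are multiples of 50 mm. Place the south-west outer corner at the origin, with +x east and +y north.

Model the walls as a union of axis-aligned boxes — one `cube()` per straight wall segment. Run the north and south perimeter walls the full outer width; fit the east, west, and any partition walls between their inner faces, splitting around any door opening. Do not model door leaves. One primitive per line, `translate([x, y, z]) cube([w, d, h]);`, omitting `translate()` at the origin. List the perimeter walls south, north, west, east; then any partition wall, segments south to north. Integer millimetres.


cube([6750, 200, 2600]);
translate([0, 3300, 0]) cube([6750, 200, 2600]);
translate([0, 200, 0]) cube([200, 3100, 2600]);
translate([6550, 200, 0]) cube([200, 3100, 2600]);
translate([4000, 200, 0]) cube([200, 1750, 2600]);
translate([4000, 2950, 0]) cube([200, 350, 2600]);


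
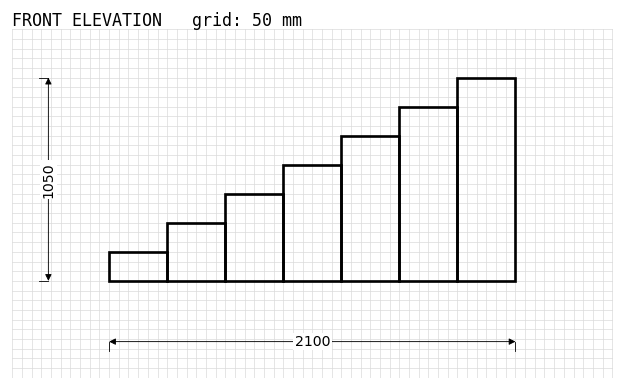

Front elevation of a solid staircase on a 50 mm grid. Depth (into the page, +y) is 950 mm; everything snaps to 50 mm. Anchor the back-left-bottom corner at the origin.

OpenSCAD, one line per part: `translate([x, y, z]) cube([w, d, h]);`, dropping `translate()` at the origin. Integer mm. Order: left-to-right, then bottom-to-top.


cube([300, 950, 150]);
translate([300, 0, 0]) cube([300, 950, 300]);
translate([600, 0, 0]) cube([300, 950, 450]);
translate([900, 0, 0]) cube([300, 950, 600]);
translate([1200, 0, 0]) cube([300, 950, 750]);
translate([1500, 0, 0]) cube([300, 950, 900]);
translate([1800, 0, 0]) cube([300, 950, 1050]);


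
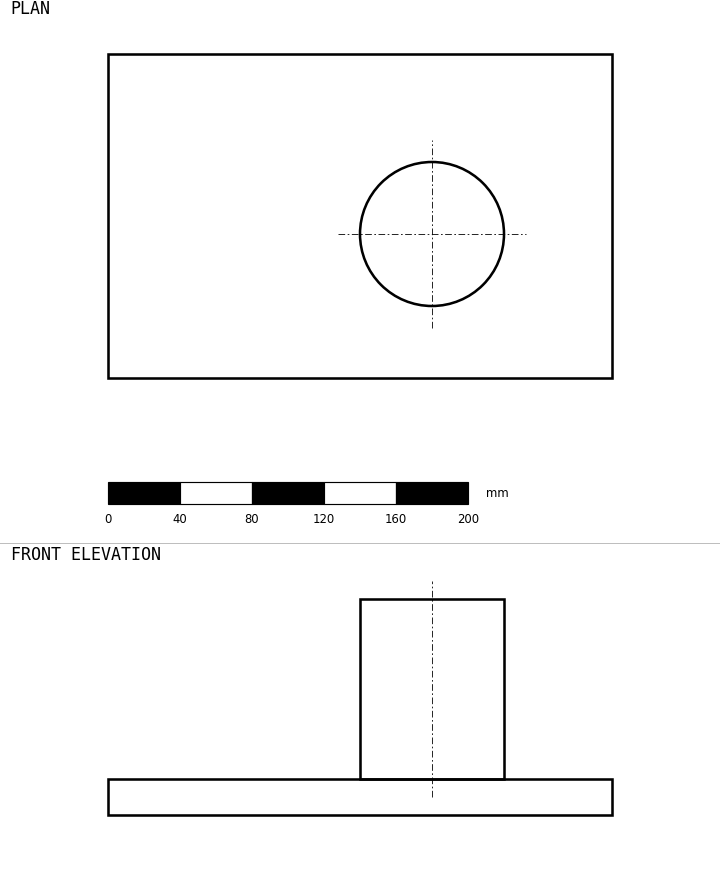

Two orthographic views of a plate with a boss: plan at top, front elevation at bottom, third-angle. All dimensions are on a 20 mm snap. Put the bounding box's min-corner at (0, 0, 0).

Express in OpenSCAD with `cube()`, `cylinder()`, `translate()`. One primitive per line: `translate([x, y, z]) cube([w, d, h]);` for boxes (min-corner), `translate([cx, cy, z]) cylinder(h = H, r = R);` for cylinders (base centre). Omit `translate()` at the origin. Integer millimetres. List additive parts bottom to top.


cube([280, 180, 20]);
translate([180, 80, 20]) cylinder(h = 100, r = 40);
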